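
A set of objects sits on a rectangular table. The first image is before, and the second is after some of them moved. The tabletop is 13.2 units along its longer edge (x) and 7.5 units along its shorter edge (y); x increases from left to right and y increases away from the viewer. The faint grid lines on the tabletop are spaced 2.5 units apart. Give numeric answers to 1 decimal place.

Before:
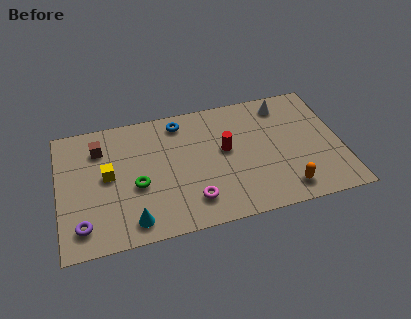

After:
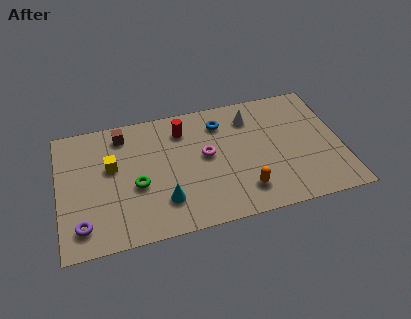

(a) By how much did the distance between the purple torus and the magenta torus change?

+1.4

The distance was about 5.1 in the first image and 6.5 in the second, so they moved 1.4 units further apart.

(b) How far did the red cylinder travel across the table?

2.5

From (7.8, 4.2) to (5.9, 5.9), the red cylinder covered √(1.9² + 1.7²) ≈ 2.5 units.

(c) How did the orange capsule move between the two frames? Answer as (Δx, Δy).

(-1.9, 0.4)

The orange capsule was at about (10.4, 1.2) and moved to about (8.5, 1.6).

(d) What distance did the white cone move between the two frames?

1.6

From (10.7, 6.3) to (9.1, 5.9), the white cone covered √(1.6² + 0.4²) ≈ 1.6 units.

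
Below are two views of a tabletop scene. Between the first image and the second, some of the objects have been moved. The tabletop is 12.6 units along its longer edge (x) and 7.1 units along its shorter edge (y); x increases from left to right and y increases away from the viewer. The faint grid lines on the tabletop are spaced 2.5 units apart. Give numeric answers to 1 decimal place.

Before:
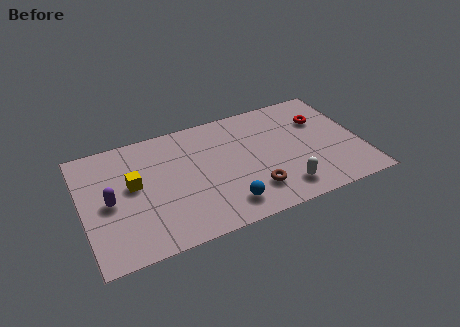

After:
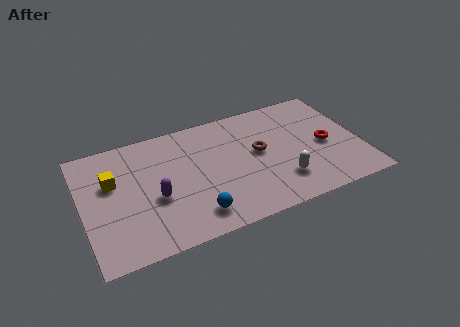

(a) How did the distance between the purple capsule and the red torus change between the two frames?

-2.1

They were about 9.9 units apart before and 7.8 after — 2.1 units closer together.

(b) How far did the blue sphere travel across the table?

1.4

The blue sphere was near (6.2, 1.3) before and (4.8, 1.3) after, so it travelled √(1.4² + 0.0²) ≈ 1.4 units.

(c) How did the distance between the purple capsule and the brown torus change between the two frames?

-1.6

Before: roughly 6.5 units apart; after: 4.9. That's 1.6 units closer together.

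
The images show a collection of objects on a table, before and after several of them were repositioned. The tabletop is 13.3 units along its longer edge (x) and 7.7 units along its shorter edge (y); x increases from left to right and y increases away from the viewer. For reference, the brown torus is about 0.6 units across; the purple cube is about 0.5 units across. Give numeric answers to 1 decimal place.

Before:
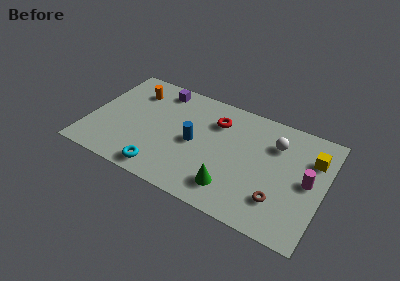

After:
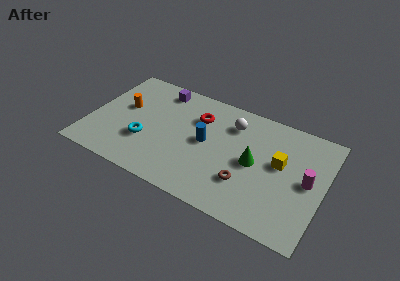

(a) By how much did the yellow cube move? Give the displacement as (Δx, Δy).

(-1.7, -1.1)

The yellow cube was at about (12.5, 5.5) and moved to about (10.8, 4.4).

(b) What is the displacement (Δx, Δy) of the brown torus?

(-1.9, 0.3)

The brown torus started near (11.0, 2.0) and ended near (9.1, 2.3).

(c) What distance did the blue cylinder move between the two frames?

0.7

The blue cylinder moved from about (6.0, 3.7) to (6.6, 4.0), a distance of √(0.6² + 0.3²) ≈ 0.7.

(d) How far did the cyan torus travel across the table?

2.0

The cyan torus moved from about (4.5, 1.0) to (3.3, 2.6), a distance of √(1.2² + 1.6²) ≈ 2.0.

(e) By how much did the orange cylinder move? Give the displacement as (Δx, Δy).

(-0.4, -1.4)

The orange cylinder started near (2.2, 5.9) and ended near (1.8, 4.5).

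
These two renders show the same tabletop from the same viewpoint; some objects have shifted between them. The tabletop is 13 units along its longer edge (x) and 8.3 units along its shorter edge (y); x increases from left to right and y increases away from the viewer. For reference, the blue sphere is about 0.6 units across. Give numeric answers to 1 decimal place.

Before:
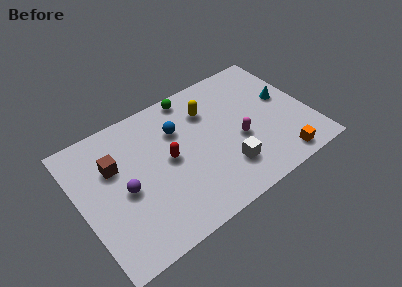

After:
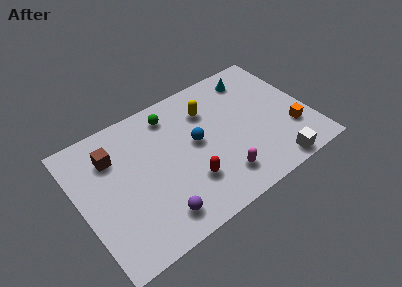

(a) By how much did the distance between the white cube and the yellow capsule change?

+2.0

They were about 4.0 units apart before and 6.0 after — 2.0 units further apart.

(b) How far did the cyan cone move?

2.6

The cyan cone was near (11.8, 4.7) before and (10.4, 6.9) after, so it travelled √(1.4² + 2.2²) ≈ 2.6 units.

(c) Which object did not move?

the yellow capsule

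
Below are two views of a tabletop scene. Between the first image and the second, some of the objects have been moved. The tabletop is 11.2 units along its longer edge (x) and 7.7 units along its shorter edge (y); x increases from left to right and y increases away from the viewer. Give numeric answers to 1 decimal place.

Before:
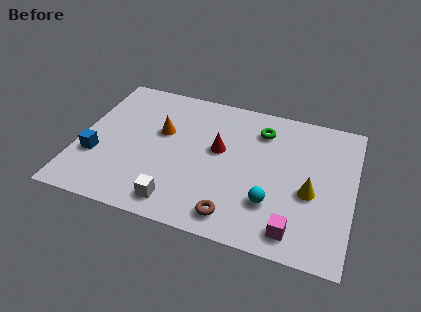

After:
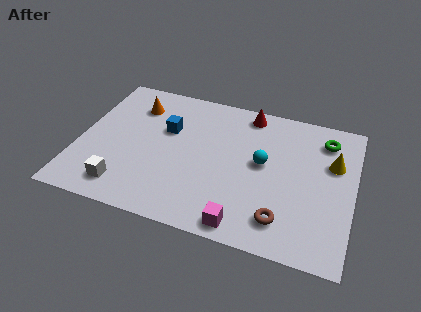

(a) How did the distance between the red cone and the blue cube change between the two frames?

-1.5

Before: roughly 5.2 units apart; after: 3.7. That's 1.5 units closer together.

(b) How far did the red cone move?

2.6

The red cone moved from about (5.7, 4.4) to (6.7, 6.8), a distance of √(1.0² + 2.4²) ≈ 2.6.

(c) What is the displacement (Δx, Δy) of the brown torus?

(1.9, 0.4)

The brown torus was at about (6.6, 1.1) and moved to about (8.5, 1.5).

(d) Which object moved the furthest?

the blue cube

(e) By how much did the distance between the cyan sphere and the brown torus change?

+1.1

The distance was about 1.8 in the first image and 2.9 in the second, so they moved 1.1 units further apart.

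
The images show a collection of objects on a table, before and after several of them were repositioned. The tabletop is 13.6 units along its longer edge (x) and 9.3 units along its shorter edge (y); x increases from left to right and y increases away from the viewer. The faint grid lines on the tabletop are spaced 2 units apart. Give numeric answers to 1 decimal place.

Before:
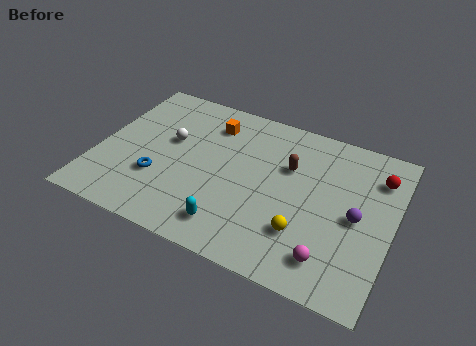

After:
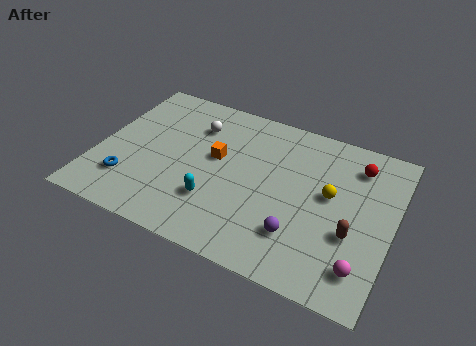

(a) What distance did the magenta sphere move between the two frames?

1.4

From (11.1, 1.7) to (12.5, 1.8), the magenta sphere covered √(1.4² + 0.1²) ≈ 1.4 units.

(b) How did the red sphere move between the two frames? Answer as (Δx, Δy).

(-1.0, 0.3)

From the two frames, the red sphere sits at roughly (12.7, 7.1) before and (11.7, 7.4) after.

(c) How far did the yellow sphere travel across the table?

2.8

From (9.8, 2.6) to (10.7, 5.2), the yellow sphere covered √(0.9² + 2.6²) ≈ 2.8 units.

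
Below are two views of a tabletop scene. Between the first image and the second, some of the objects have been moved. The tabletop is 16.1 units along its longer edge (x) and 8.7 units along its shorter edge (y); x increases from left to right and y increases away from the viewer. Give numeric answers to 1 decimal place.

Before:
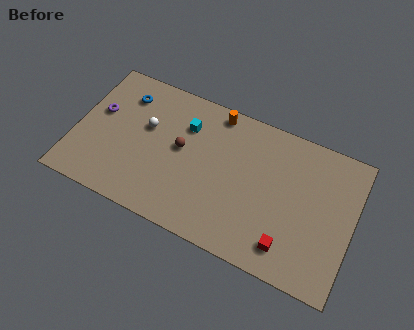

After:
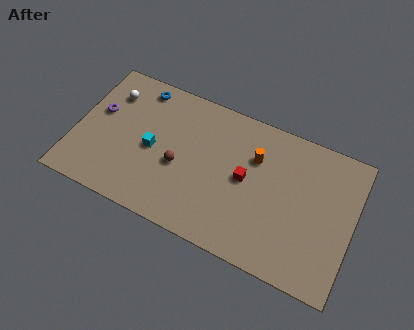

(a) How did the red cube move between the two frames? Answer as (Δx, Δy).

(-2.8, 2.9)

The red cube was at about (12.7, 1.6) and moved to about (9.9, 4.5).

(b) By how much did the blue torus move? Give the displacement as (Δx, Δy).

(0.8, 0.8)

The blue torus started near (2.5, 6.8) and ended near (3.3, 7.6).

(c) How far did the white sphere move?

2.6

The white sphere moved from about (4.0, 5.3) to (1.7, 6.6), a distance of √(2.3² + 1.3²) ≈ 2.6.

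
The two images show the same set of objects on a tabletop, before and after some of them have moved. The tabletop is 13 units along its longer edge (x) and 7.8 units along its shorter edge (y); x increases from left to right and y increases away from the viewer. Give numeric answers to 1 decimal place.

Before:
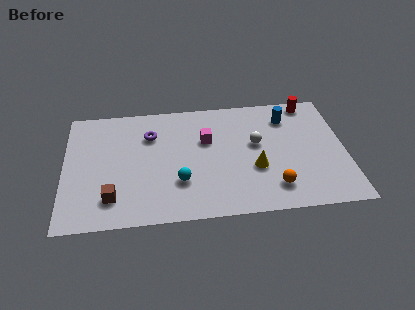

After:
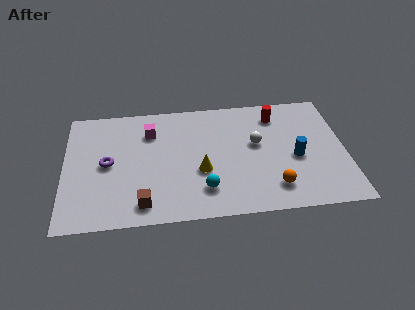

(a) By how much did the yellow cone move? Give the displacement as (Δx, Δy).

(-2.5, 0.1)

From the two frames, the yellow cone sits at roughly (8.8, 2.9) before and (6.3, 3.0) after.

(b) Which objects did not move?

the white sphere and the orange sphere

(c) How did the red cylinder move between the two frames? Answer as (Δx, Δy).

(-1.6, -0.7)

From the two frames, the red cylinder sits at roughly (11.5, 7.0) before and (9.9, 6.3) after.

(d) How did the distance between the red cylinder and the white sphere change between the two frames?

-1.5

The distance was about 3.6 in the first image and 2.1 in the second, so they moved 1.5 units closer together.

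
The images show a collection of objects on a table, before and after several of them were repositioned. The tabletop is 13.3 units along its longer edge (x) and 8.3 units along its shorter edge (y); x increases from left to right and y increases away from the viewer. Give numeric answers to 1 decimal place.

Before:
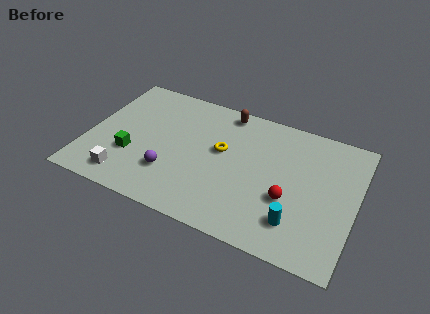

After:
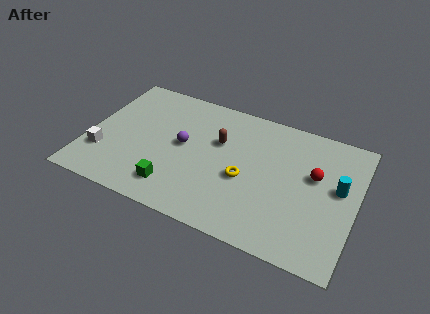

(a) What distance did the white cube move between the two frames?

1.7

The white cube was near (2.2, 1.3) before and (0.9, 2.4) after, so it travelled √(1.3² + 1.1²) ≈ 1.7 units.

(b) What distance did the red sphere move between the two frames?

2.2

The red sphere was near (10.1, 3.1) before and (11.2, 5.0) after, so it travelled √(1.1² + 1.9²) ≈ 2.2 units.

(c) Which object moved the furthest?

the cyan cylinder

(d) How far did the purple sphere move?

2.0

From (4.3, 2.4) to (4.7, 4.4), the purple sphere covered √(0.4² + 2.0²) ≈ 2.0 units.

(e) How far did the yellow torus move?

1.8

From (6.6, 4.8) to (7.9, 3.5), the yellow torus covered √(1.3² + 1.3²) ≈ 1.8 units.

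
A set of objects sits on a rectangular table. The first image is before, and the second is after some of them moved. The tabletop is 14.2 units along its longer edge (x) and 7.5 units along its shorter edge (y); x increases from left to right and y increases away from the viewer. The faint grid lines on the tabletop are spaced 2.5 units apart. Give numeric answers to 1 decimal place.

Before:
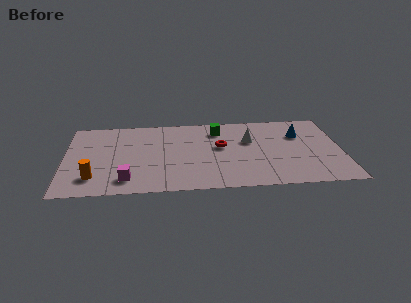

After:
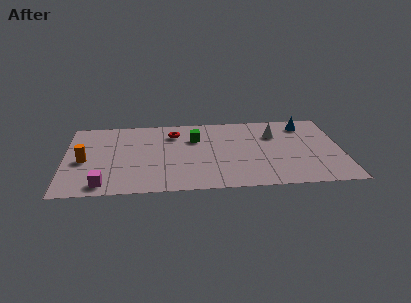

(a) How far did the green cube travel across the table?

1.4

The green cube moved from about (7.9, 6.0) to (6.7, 5.2), a distance of √(1.2² + 0.8²) ≈ 1.4.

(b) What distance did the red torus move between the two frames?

2.8

The red torus was near (8.0, 4.3) before and (5.6, 5.8) after, so it travelled √(2.4² + 1.5²) ≈ 2.8 units.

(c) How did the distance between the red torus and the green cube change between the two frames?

-0.4

The distance was about 1.7 in the first image and 1.3 in the second, so they moved 0.4 units closer together.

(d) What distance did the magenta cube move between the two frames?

1.3

The magenta cube was near (3.2, 1.4) before and (2.0, 1.0) after, so it travelled √(1.2² + 0.4²) ≈ 1.3 units.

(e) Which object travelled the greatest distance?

the red torus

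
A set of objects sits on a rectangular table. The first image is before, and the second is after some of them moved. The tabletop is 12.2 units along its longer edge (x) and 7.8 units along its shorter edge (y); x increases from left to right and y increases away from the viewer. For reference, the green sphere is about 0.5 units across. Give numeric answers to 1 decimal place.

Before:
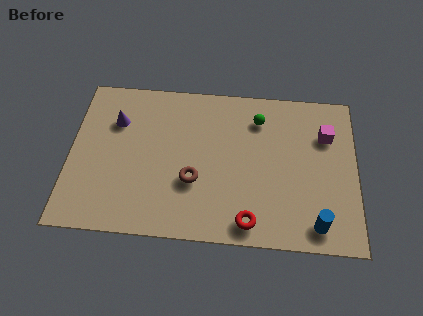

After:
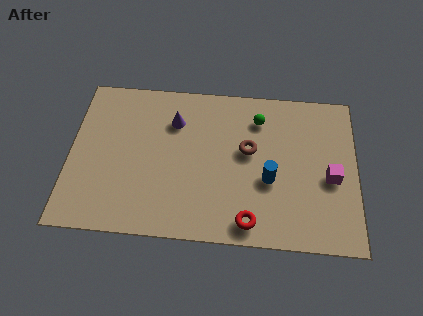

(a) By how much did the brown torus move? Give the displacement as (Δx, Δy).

(2.3, 1.7)

From the two frames, the brown torus sits at roughly (5.3, 2.8) before and (7.6, 4.5) after.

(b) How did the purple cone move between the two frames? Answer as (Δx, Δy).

(2.5, 0.2)

The purple cone was at about (1.9, 5.5) and moved to about (4.4, 5.7).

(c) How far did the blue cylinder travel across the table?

2.8

The blue cylinder was near (10.5, 1.1) before and (8.5, 3.1) after, so it travelled √(2.0² + 2.0²) ≈ 2.8 units.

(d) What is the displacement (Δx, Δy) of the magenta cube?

(0.2, -2.1)

From the two frames, the magenta cube sits at roughly (10.9, 5.5) before and (11.1, 3.4) after.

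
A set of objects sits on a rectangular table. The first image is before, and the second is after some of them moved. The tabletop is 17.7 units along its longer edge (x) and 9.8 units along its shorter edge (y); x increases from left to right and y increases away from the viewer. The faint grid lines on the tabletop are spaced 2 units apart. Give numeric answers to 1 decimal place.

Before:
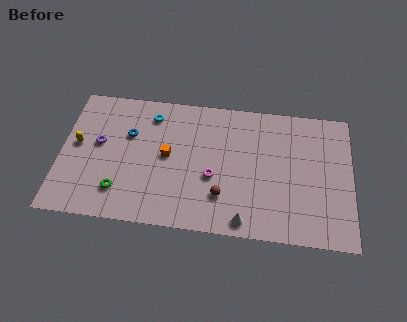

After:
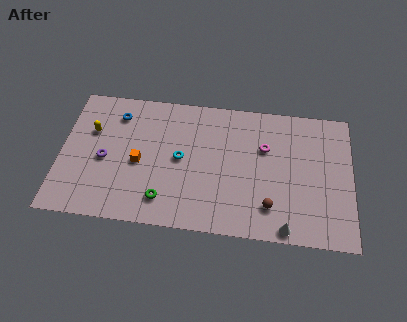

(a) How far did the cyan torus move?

3.6

From (5.4, 8.0) to (7.3, 5.0), the cyan torus covered √(1.9² + 3.0²) ≈ 3.6 units.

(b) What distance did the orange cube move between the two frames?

1.8

From (6.5, 5.1) to (4.8, 4.4), the orange cube covered √(1.7² + 0.7²) ≈ 1.8 units.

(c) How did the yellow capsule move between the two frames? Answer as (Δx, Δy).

(0.8, 1.1)

The yellow capsule was at about (1.0, 5.3) and moved to about (1.8, 6.4).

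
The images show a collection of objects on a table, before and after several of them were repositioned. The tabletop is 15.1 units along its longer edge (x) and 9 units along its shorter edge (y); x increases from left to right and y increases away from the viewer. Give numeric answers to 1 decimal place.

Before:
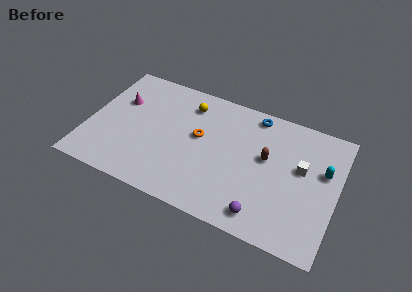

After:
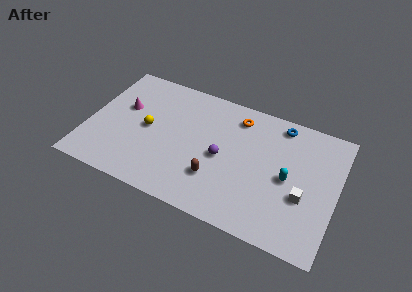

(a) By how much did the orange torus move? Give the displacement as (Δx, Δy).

(2.1, 2.3)

From the two frames, the orange torus sits at roughly (6.7, 5.1) before and (8.8, 7.4) after.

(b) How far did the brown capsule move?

3.8

The brown capsule moved from about (10.8, 5.2) to (8.0, 2.6), a distance of √(2.8² + 2.6²) ≈ 3.8.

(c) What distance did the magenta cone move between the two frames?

0.5

From (1.7, 5.9) to (2.0, 5.5), the magenta cone covered √(0.3² + 0.4²) ≈ 0.5 units.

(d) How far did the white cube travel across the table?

1.9

The white cube moved from about (12.9, 5.3) to (13.2, 3.4), a distance of √(0.3² + 1.9²) ≈ 1.9.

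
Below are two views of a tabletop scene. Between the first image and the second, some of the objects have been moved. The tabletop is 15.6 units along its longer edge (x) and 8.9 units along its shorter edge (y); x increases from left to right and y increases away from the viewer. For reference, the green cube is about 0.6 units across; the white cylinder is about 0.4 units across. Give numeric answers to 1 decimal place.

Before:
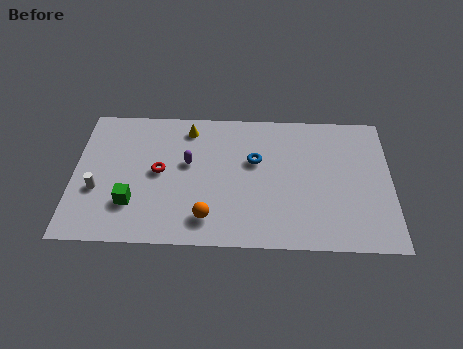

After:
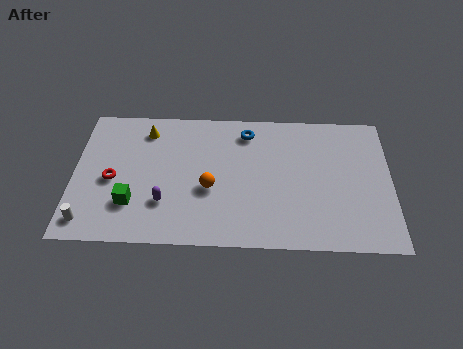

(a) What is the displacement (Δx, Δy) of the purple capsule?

(-1.1, -2.6)

The purple capsule started near (5.6, 5.2) and ended near (4.5, 2.6).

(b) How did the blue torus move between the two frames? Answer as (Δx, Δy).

(-0.4, 1.9)

The blue torus was at about (8.9, 5.5) and moved to about (8.5, 7.4).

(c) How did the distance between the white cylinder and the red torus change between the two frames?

-0.4

Before: roughly 3.3 units apart; after: 2.9. That's 0.4 units closer together.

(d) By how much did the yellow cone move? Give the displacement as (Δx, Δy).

(-2.1, -0.2)

The yellow cone was at about (5.6, 7.5) and moved to about (3.5, 7.3).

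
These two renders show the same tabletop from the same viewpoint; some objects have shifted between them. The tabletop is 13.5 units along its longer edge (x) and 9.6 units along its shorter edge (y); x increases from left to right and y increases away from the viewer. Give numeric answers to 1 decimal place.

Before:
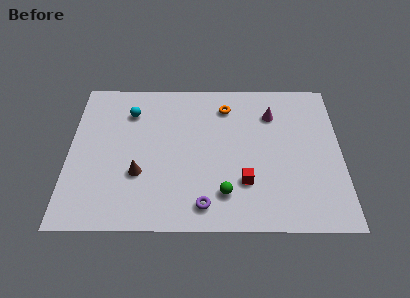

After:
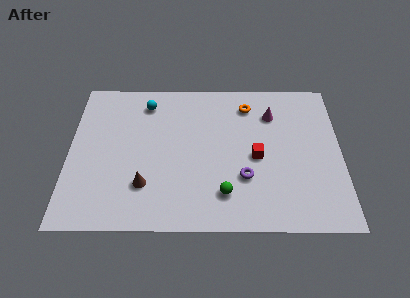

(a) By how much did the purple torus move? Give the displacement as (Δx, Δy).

(2.0, 1.7)

From the two frames, the purple torus sits at roughly (6.7, 1.4) before and (8.7, 3.1) after.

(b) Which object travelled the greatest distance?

the purple torus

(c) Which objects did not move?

the green sphere and the magenta cone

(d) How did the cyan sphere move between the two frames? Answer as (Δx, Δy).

(0.8, 0.6)

The cyan sphere started near (3.0, 7.3) and ended near (3.8, 7.9).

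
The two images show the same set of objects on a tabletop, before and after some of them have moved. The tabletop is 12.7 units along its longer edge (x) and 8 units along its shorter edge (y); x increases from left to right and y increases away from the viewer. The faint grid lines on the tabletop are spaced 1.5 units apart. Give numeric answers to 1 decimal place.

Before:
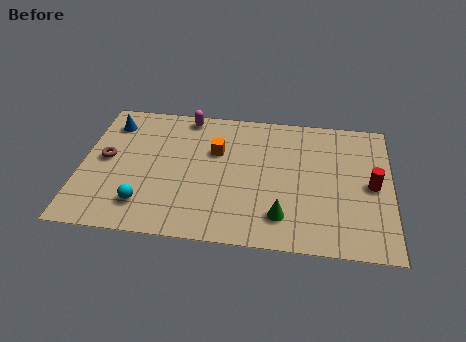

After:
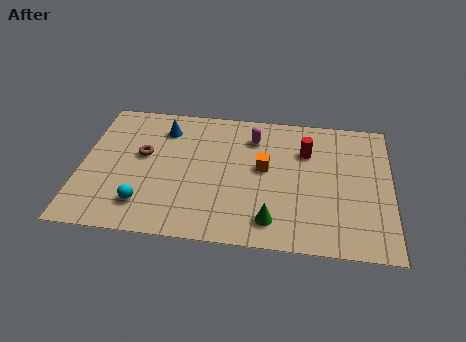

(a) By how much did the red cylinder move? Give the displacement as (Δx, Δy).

(-2.7, 1.7)

The red cylinder was at about (11.9, 3.9) and moved to about (9.2, 5.6).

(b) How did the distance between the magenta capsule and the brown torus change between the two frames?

+0.4

Before: roughly 4.4 units apart; after: 4.8. That's 0.4 units further apart.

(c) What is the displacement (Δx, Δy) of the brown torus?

(1.5, 0.4)

The brown torus started near (1.0, 4.2) and ended near (2.5, 4.6).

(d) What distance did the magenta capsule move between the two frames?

3.0

The magenta capsule was near (4.2, 7.2) before and (7.0, 6.2) after, so it travelled √(2.8² + 1.0²) ≈ 3.0 units.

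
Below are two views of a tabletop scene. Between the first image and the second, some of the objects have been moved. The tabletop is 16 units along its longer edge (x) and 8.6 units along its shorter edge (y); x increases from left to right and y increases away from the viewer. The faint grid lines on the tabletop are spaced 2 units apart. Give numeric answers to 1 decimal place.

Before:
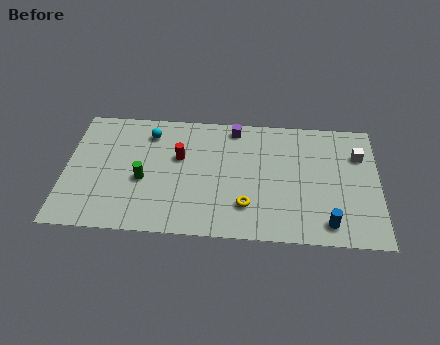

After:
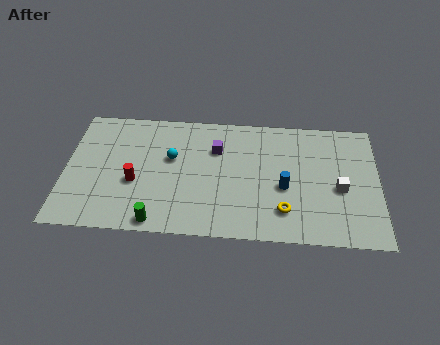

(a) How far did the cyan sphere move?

2.1

The cyan sphere was near (4.2, 6.9) before and (5.4, 5.2) after, so it travelled √(1.2² + 1.7²) ≈ 2.1 units.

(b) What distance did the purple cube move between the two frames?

1.8

The purple cube was near (8.6, 7.6) before and (7.7, 6.0) after, so it travelled √(0.9² + 1.6²) ≈ 1.8 units.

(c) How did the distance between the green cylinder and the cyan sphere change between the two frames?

+1.1

Before: roughly 3.3 units apart; after: 4.4. That's 1.1 units further apart.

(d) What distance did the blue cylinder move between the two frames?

3.2

The blue cylinder was near (13.4, 1.3) before and (11.2, 3.6) after, so it travelled √(2.2² + 2.3²) ≈ 3.2 units.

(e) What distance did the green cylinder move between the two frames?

2.9

The green cylinder was near (4.0, 3.6) before and (4.8, 0.8) after, so it travelled √(0.8² + 2.8²) ≈ 2.9 units.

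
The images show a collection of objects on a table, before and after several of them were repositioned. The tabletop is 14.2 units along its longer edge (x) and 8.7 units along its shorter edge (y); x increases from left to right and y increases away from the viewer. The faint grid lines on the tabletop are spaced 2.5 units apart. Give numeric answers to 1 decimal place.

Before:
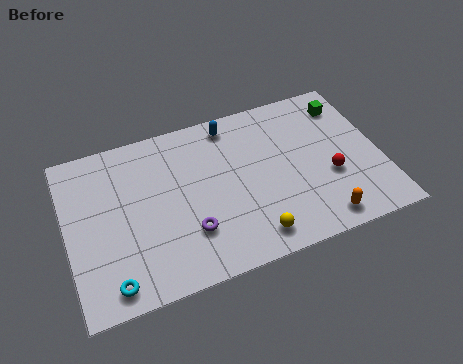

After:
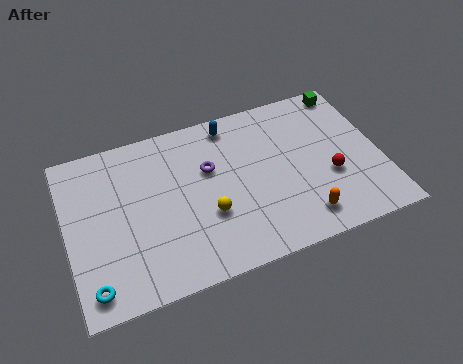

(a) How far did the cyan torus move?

0.8

The cyan torus was near (1.7, 1.1) before and (0.9, 1.2) after, so it travelled √(0.8² + 0.1²) ≈ 0.8 units.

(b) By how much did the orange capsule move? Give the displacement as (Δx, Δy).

(-0.8, 0.4)

From the two frames, the orange capsule sits at roughly (11.1, 1.1) before and (10.3, 1.5) after.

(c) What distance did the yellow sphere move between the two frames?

2.5

The yellow sphere was near (8.0, 1.3) before and (6.2, 3.1) after, so it travelled √(1.8² + 1.8²) ≈ 2.5 units.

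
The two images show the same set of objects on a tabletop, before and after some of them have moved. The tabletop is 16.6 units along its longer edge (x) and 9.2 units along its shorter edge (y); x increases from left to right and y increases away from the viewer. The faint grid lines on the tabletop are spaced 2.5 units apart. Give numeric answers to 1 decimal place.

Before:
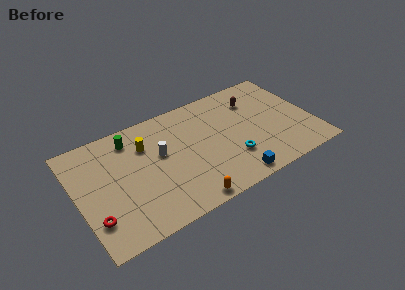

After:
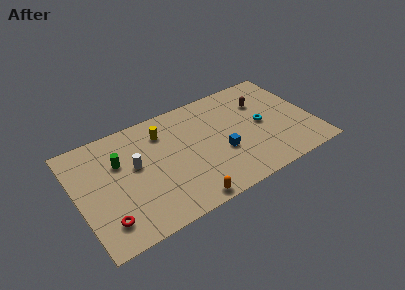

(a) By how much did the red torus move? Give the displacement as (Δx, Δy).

(0.7, -0.5)

The red torus started near (0.9, 2.4) and ended near (1.6, 1.9).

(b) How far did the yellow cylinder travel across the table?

1.4

The yellow cylinder moved from about (5.0, 6.6) to (6.3, 7.1), a distance of √(1.3² + 0.5²) ≈ 1.4.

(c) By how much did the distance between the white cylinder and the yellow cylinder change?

+1.3

Before: roughly 1.5 units apart; after: 2.8. That's 1.3 units further apart.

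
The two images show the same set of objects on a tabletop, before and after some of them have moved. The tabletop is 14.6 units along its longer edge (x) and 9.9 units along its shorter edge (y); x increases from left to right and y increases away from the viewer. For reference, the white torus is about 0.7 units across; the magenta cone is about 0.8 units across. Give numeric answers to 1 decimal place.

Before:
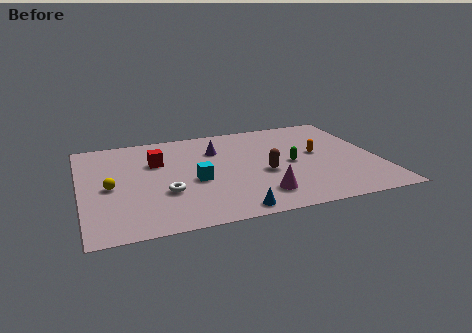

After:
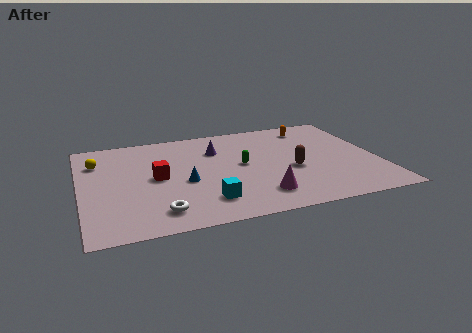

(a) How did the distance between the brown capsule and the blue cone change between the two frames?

+1.6

The distance was about 3.7 in the first image and 5.3 in the second, so they moved 1.6 units further apart.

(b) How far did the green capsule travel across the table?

2.5

The green capsule was near (10.3, 4.7) before and (7.9, 5.2) after, so it travelled √(2.4² + 0.5²) ≈ 2.5 units.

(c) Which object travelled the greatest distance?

the blue cone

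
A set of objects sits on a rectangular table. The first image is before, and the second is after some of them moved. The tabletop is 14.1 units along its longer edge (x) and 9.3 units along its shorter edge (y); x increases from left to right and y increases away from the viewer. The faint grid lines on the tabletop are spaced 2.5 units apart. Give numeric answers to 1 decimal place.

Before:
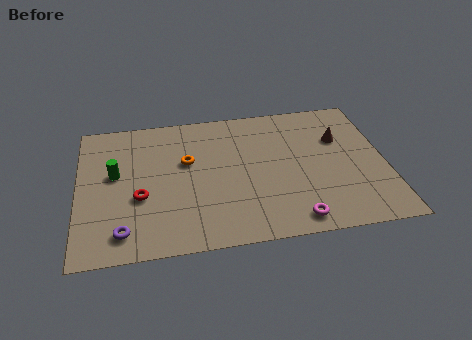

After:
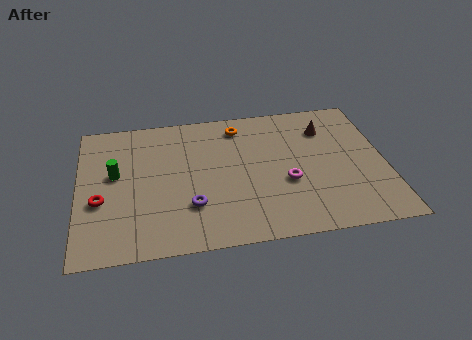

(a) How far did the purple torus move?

3.3

From (2.0, 1.5) to (5.1, 2.7), the purple torus covered √(3.1² + 1.2²) ≈ 3.3 units.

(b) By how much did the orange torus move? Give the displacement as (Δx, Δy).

(2.5, 2.1)

The orange torus was at about (5.0, 5.7) and moved to about (7.5, 7.8).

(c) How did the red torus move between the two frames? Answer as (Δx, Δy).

(-1.8, 0.0)

From the two frames, the red torus sits at roughly (2.8, 3.6) before and (1.0, 3.6) after.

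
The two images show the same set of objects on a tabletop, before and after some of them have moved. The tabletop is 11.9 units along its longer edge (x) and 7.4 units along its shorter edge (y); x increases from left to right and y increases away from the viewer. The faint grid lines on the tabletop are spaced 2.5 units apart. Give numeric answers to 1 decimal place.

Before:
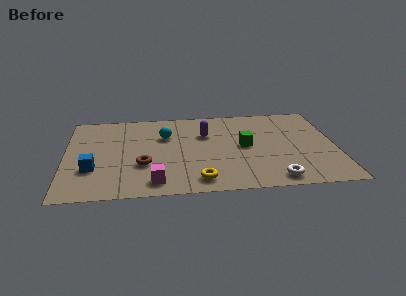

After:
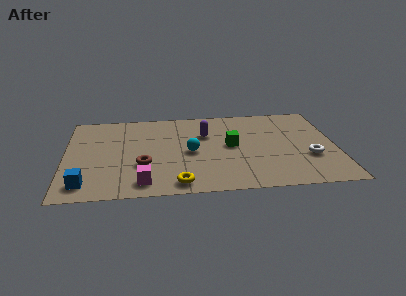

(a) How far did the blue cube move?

1.2

The blue cube moved from about (1.2, 2.4) to (0.9, 1.2), a distance of √(0.3² + 1.2²) ≈ 1.2.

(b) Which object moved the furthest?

the white torus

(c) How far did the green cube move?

0.6

The green cube moved from about (7.9, 3.8) to (7.3, 3.9), a distance of √(0.6² + 0.1²) ≈ 0.6.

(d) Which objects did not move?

the purple capsule and the brown torus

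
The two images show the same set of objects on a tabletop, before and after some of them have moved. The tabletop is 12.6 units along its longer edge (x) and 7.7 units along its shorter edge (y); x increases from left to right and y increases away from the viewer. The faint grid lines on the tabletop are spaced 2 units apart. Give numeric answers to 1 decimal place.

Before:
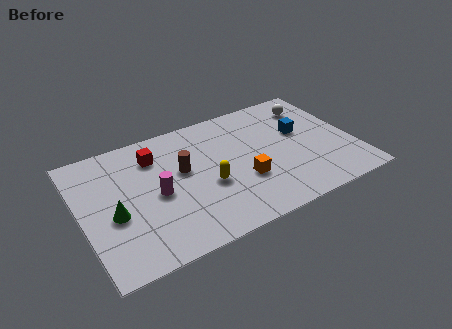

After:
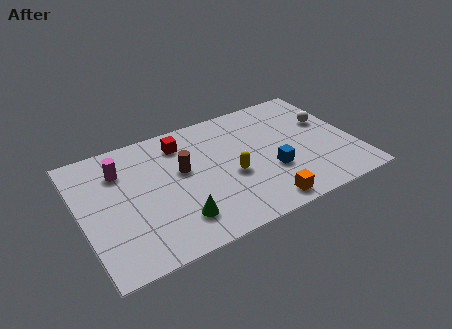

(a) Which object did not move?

the brown cylinder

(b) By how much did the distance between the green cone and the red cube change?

+1.1

The distance was about 3.5 in the first image and 4.6 in the second, so they moved 1.1 units further apart.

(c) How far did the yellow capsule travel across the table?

1.1

The yellow capsule was near (5.7, 3.1) before and (6.8, 3.2) after, so it travelled √(1.1² + 0.1²) ≈ 1.1 units.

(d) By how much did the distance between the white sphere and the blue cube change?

+2.0

Before: roughly 1.7 units apart; after: 3.7. That's 2.0 units further apart.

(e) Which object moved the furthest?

the green cone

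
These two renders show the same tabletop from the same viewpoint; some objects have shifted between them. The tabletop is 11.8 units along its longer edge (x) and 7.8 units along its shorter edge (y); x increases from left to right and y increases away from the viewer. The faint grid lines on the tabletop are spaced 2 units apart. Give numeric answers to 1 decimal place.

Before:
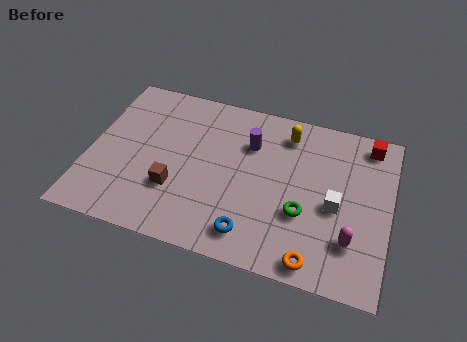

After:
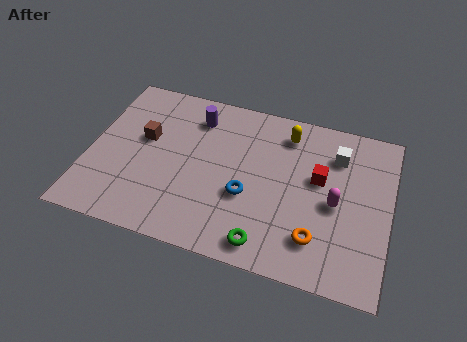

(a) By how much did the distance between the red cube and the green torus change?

-0.6

The distance was about 4.6 in the first image and 4.0 in the second, so they moved 0.6 units closer together.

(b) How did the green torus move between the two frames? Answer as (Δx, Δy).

(-1.3, -1.8)

The green torus started near (8.5, 2.8) and ended near (7.2, 1.0).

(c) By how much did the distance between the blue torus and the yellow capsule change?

-1.6

They were about 5.2 units apart before and 3.6 after — 1.6 units closer together.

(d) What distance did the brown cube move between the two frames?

2.5

From (3.5, 2.5) to (2.1, 4.6), the brown cube covered √(1.4² + 2.1²) ≈ 2.5 units.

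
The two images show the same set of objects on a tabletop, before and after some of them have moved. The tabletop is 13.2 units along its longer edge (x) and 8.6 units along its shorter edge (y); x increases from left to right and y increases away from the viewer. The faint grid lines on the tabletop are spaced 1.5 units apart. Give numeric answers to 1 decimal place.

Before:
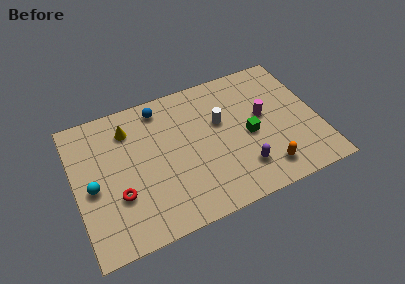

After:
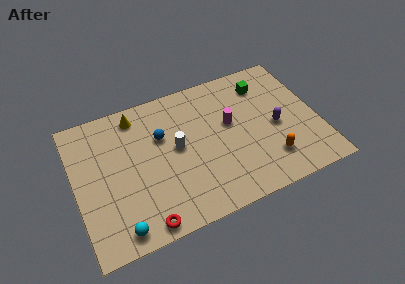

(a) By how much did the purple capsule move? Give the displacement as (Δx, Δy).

(2.1, 1.9)

From the two frames, the purple capsule sits at roughly (8.8, 2.0) before and (10.9, 3.9) after.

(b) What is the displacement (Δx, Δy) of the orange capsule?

(0.3, 0.5)

The orange capsule was at about (10.0, 1.5) and moved to about (10.3, 2.0).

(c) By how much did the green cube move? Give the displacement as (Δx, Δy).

(1.2, 2.9)

From the two frames, the green cube sits at roughly (9.4, 3.9) before and (10.6, 6.8) after.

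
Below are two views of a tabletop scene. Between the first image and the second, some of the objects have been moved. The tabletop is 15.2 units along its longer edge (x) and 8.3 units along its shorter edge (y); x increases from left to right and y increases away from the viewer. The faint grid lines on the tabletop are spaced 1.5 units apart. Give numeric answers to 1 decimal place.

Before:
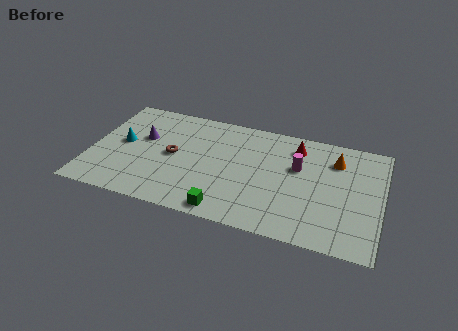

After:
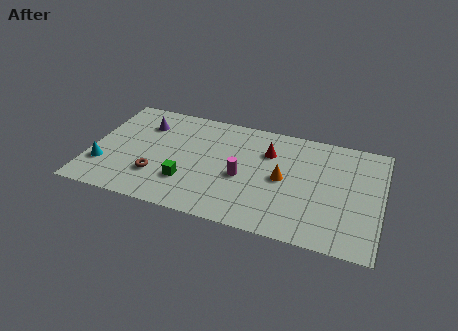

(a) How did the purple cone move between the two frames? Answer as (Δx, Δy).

(0.0, 1.1)

The purple cone started near (2.6, 5.1) and ended near (2.6, 6.2).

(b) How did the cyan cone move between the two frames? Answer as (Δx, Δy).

(-0.8, -2.0)

The cyan cone was at about (1.6, 4.4) and moved to about (0.8, 2.4).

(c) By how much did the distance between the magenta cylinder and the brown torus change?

-2.0

They were about 6.6 units apart before and 4.6 after — 2.0 units closer together.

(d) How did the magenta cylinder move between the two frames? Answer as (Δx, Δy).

(-2.8, -1.6)

The magenta cylinder was at about (10.8, 5.2) and moved to about (8.0, 3.6).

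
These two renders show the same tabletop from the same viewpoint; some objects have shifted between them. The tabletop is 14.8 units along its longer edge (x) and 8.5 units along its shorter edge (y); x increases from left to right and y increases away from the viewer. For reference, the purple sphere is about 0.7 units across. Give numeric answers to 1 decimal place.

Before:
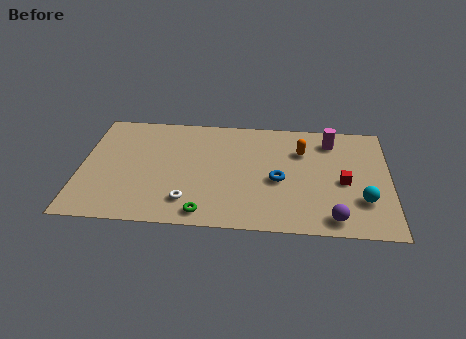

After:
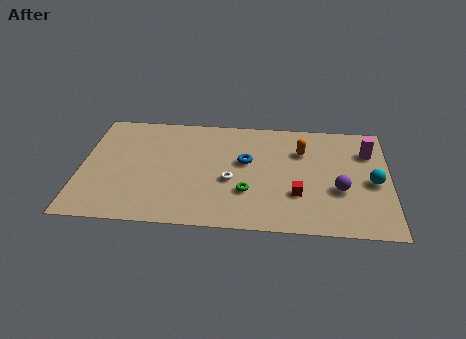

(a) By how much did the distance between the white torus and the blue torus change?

-3.0

The distance was about 4.7 in the first image and 1.7 in the second, so they moved 3.0 units closer together.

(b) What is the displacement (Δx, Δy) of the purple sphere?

(0.3, 2.1)

From the two frames, the purple sphere sits at roughly (12.1, 1.1) before and (12.4, 3.2) after.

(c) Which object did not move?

the orange capsule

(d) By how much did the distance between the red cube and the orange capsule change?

+0.3

The distance was about 3.0 in the first image and 3.3 in the second, so they moved 0.3 units further apart.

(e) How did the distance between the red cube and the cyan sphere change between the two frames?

+2.2

They were about 1.6 units apart before and 3.8 after — 2.2 units further apart.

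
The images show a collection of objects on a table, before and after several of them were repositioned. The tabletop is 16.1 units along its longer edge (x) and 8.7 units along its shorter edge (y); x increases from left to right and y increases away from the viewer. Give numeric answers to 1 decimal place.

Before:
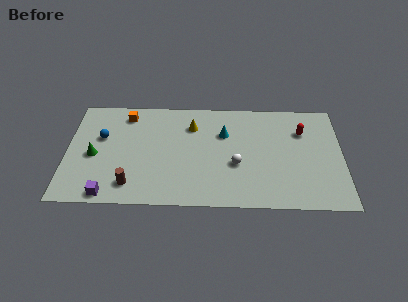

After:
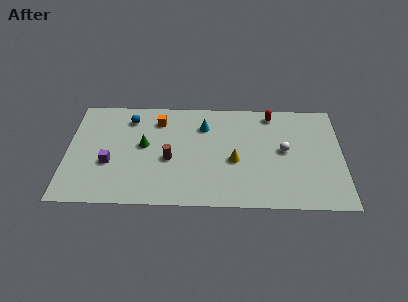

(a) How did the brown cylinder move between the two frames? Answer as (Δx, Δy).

(2.2, 2.1)

From the two frames, the brown cylinder sits at roughly (3.8, 1.6) before and (6.0, 3.7) after.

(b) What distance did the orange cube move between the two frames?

1.9

The orange cube was near (3.4, 7.3) before and (5.3, 6.9) after, so it travelled √(1.9² + 0.4²) ≈ 1.9 units.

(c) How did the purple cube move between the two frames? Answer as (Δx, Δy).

(0.0, 2.5)

The purple cube started near (2.5, 0.8) and ended near (2.5, 3.3).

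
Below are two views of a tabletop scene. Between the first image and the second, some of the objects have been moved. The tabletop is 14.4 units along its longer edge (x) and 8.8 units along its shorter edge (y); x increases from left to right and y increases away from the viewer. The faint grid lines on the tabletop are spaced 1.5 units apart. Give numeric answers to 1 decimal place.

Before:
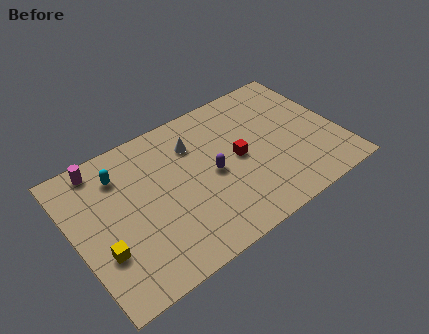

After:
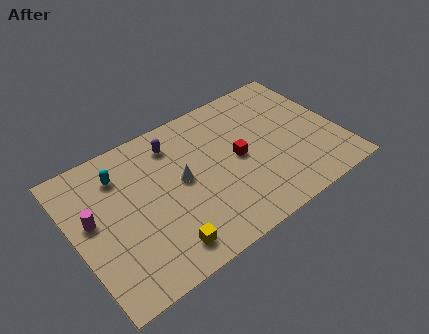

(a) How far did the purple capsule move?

3.3

The purple capsule moved from about (7.4, 4.2) to (5.8, 7.1), a distance of √(1.6² + 2.9²) ≈ 3.3.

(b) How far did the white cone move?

2.1

The white cone was near (6.8, 6.5) before and (5.8, 4.7) after, so it travelled √(1.0² + 1.8²) ≈ 2.1 units.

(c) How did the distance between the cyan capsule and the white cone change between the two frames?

-0.3

The distance was about 4.0 in the first image and 3.7 in the second, so they moved 0.3 units closer together.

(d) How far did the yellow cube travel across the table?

3.4

The yellow cube was near (1.2, 2.9) before and (4.2, 1.4) after, so it travelled √(3.0² + 1.5²) ≈ 3.4 units.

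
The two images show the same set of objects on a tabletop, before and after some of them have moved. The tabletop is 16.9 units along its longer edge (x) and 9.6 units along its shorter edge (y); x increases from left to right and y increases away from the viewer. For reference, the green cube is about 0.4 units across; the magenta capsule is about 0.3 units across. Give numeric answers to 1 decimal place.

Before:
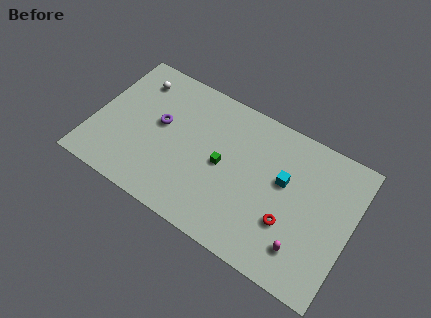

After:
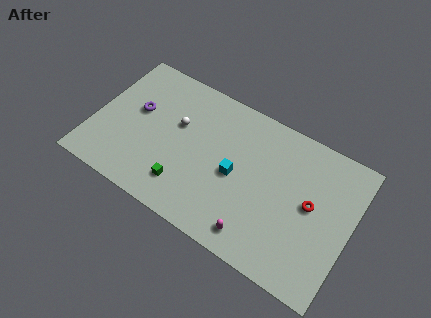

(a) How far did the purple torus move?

1.6

The purple torus was near (4.2, 5.4) before and (2.6, 5.6) after, so it travelled √(1.6² + 0.2²) ≈ 1.6 units.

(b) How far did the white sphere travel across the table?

3.6

The white sphere moved from about (2.2, 7.7) to (5.3, 5.9), a distance of √(3.1² + 1.8²) ≈ 3.6.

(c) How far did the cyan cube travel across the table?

3.2

The cyan cube moved from about (12.4, 5.7) to (9.4, 4.5), a distance of √(3.0² + 1.2²) ≈ 3.2.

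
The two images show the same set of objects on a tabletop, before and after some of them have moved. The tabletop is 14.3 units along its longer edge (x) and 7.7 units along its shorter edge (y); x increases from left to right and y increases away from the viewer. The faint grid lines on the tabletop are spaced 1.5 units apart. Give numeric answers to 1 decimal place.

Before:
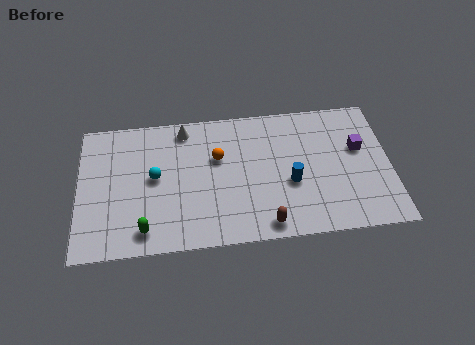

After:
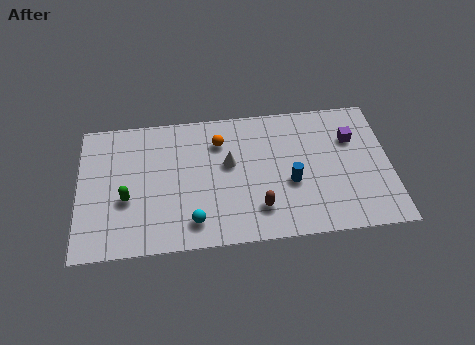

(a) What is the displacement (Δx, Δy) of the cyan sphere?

(1.7, -2.7)

The cyan sphere was at about (3.5, 4.1) and moved to about (5.2, 1.4).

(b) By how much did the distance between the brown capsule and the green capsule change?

+0.6

The distance was about 5.5 in the first image and 6.1 in the second, so they moved 0.6 units further apart.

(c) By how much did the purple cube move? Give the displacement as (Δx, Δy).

(-0.3, 0.6)

The purple cube started near (12.9, 4.7) and ended near (12.6, 5.3).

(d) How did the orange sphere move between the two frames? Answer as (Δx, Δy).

(0.1, 0.9)

The orange sphere started near (6.4, 4.9) and ended near (6.5, 5.8).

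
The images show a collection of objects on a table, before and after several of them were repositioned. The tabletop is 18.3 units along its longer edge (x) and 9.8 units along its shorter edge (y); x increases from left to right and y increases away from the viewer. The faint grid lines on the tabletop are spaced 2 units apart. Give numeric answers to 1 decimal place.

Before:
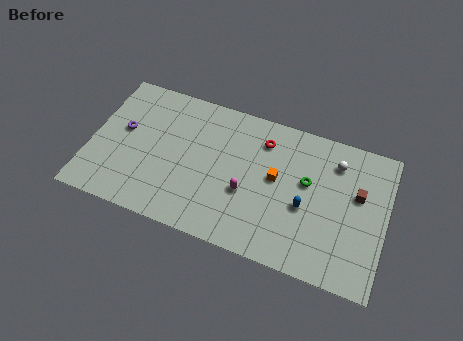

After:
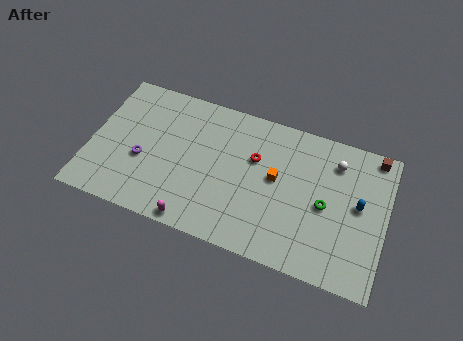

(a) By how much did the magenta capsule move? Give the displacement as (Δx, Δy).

(-2.9, -3.0)

The magenta capsule started near (9.8, 3.8) and ended near (6.9, 0.8).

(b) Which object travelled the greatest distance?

the magenta capsule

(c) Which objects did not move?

the orange cube and the white sphere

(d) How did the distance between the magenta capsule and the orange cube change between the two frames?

+4.2

They were about 2.3 units apart before and 6.5 after — 4.2 units further apart.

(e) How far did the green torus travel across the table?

1.7

From (13.4, 5.8) to (14.6, 4.6), the green torus covered √(1.2² + 1.2²) ≈ 1.7 units.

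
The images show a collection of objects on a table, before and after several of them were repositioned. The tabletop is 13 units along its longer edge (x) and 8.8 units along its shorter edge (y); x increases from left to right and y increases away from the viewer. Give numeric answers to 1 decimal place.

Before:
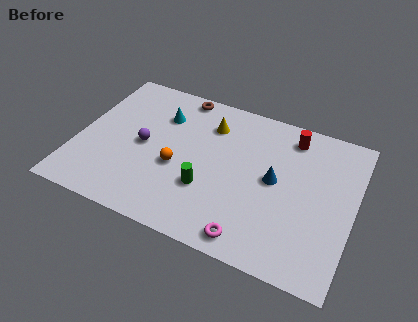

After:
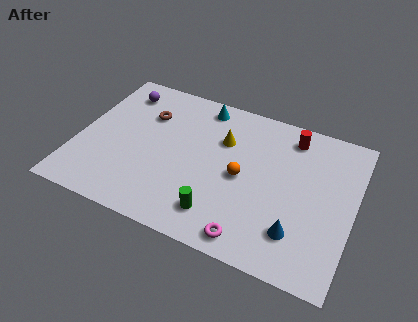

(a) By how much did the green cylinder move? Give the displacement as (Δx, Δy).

(0.7, -1.2)

From the two frames, the green cylinder sits at roughly (6.3, 2.9) before and (7.0, 1.7) after.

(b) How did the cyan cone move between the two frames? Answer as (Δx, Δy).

(1.8, 1.3)

From the two frames, the cyan cone sits at roughly (3.7, 6.4) before and (5.5, 7.7) after.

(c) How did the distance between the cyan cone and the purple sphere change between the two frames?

+1.7

They were about 2.2 units apart before and 3.9 after — 1.7 units further apart.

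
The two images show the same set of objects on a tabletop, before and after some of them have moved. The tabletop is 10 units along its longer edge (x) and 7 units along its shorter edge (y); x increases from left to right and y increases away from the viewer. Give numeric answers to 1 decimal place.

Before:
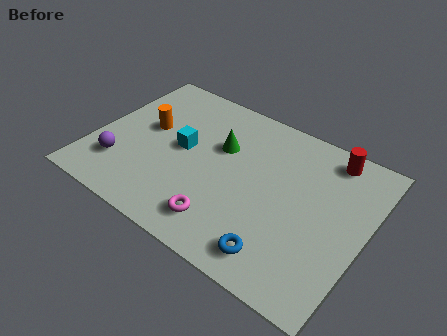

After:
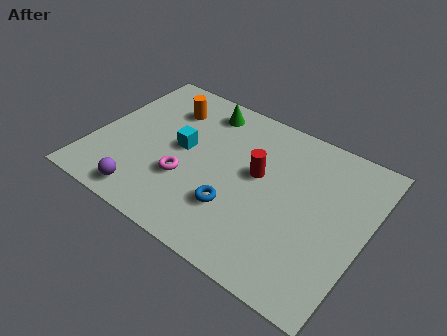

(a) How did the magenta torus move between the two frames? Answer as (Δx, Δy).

(-1.6, 1.1)

The magenta torus started near (5.2, 1.3) and ended near (3.6, 2.4).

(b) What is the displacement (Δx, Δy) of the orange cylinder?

(0.5, 1.3)

From the two frames, the orange cylinder sits at roughly (1.8, 4.0) before and (2.3, 5.3) after.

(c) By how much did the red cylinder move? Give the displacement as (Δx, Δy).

(-2.3, -2.1)

From the two frames, the red cylinder sits at roughly (8.3, 6.1) before and (6.0, 4.0) after.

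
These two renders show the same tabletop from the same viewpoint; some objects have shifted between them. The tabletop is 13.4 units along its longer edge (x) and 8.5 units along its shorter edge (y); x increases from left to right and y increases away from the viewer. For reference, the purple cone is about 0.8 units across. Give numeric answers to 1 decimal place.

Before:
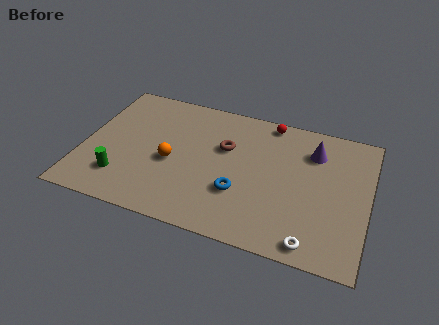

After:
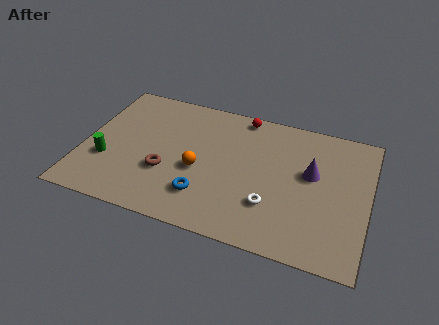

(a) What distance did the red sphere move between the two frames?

1.3

The red sphere moved from about (8.5, 7.7) to (7.2, 7.7), a distance of √(1.3² + 0.0²) ≈ 1.3.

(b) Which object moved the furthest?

the brown torus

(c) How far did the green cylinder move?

1.2

From (2.0, 2.0) to (1.2, 2.9), the green cylinder covered √(0.8² + 0.9²) ≈ 1.2 units.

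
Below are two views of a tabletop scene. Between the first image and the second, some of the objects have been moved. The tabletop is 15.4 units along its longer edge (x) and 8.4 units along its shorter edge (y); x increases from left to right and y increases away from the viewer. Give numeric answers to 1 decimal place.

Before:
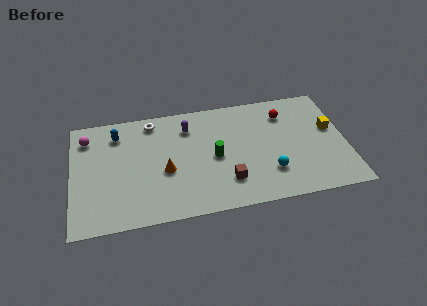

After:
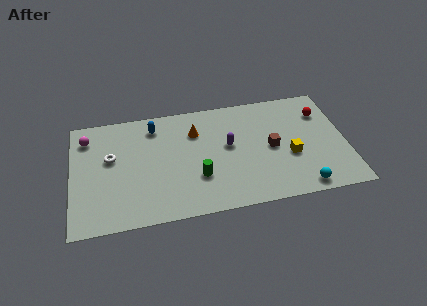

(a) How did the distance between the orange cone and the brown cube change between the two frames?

+1.0

The distance was about 3.7 in the first image and 4.7 in the second, so they moved 1.0 units further apart.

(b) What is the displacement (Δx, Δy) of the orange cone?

(1.8, 2.6)

From the two frames, the orange cone sits at roughly (5.2, 3.5) before and (7.0, 6.1) after.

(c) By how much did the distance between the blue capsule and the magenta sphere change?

+2.1

The distance was about 1.7 in the first image and 3.8 in the second, so they moved 2.1 units further apart.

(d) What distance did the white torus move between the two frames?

3.3

The white torus was near (4.6, 7.3) before and (2.2, 5.0) after, so it travelled √(2.4² + 2.3²) ≈ 3.3 units.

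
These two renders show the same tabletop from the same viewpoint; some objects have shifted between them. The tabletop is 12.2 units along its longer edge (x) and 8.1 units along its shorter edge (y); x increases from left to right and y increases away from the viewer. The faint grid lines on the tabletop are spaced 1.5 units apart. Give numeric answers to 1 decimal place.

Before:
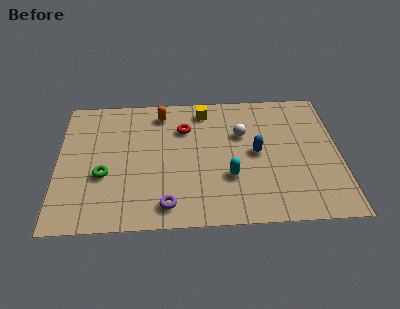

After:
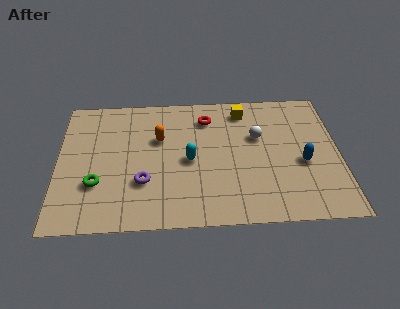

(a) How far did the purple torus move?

1.7

The purple torus was near (4.7, 1.2) before and (3.7, 2.6) after, so it travelled √(1.0² + 1.4²) ≈ 1.7 units.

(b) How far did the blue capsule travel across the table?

2.1

The blue capsule moved from about (8.6, 4.1) to (10.6, 3.4), a distance of √(2.0² + 0.7²) ≈ 2.1.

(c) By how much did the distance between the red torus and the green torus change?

+1.7

The distance was about 4.4 in the first image and 6.1 in the second, so they moved 1.7 units further apart.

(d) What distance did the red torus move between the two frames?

1.2

The red torus was near (5.5, 5.8) before and (6.5, 6.4) after, so it travelled √(1.0² + 0.6²) ≈ 1.2 units.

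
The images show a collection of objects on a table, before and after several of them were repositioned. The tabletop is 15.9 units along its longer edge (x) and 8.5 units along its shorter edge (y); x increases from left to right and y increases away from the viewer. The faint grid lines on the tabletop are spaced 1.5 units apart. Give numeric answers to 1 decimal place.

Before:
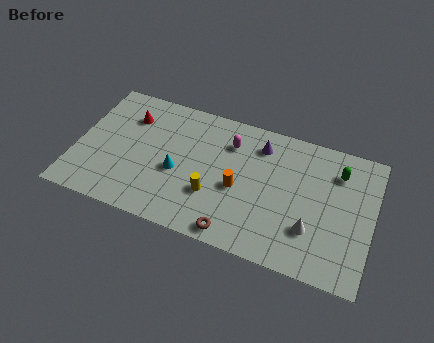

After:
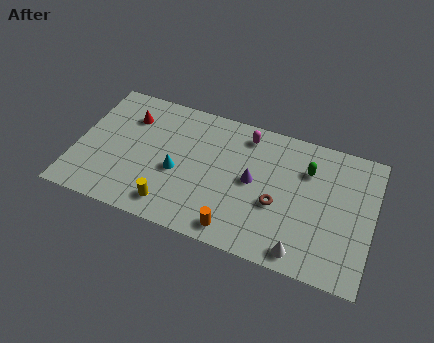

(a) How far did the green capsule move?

1.6

From (13.9, 6.5) to (12.3, 6.1), the green capsule covered √(1.6² + 0.4²) ≈ 1.6 units.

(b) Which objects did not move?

the cyan cone and the red cone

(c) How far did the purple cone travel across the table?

2.4

From (9.7, 6.8) to (9.5, 4.4), the purple cone covered √(0.2² + 2.4²) ≈ 2.4 units.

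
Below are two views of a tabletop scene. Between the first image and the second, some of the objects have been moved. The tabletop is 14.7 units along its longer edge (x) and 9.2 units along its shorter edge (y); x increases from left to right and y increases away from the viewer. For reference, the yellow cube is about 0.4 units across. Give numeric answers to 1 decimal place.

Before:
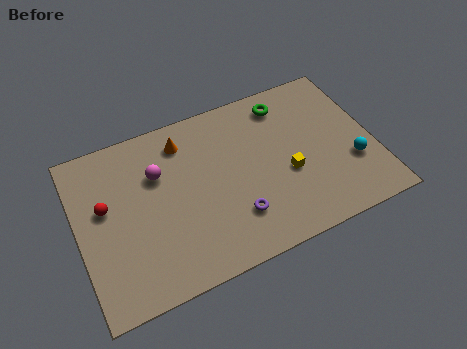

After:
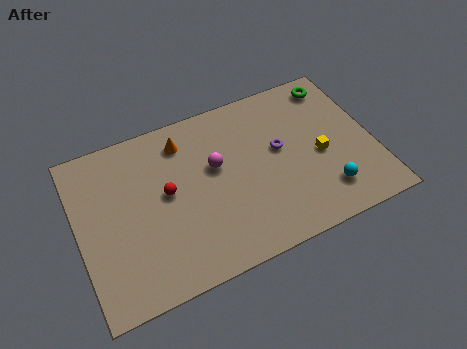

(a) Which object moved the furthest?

the purple torus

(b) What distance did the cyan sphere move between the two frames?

1.9

The cyan sphere was near (13.5, 3.1) before and (12.0, 2.0) after, so it travelled √(1.5² + 1.1²) ≈ 1.9 units.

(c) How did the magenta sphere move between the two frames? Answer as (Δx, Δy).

(2.8, -0.7)

The magenta sphere was at about (4.1, 6.2) and moved to about (6.9, 5.5).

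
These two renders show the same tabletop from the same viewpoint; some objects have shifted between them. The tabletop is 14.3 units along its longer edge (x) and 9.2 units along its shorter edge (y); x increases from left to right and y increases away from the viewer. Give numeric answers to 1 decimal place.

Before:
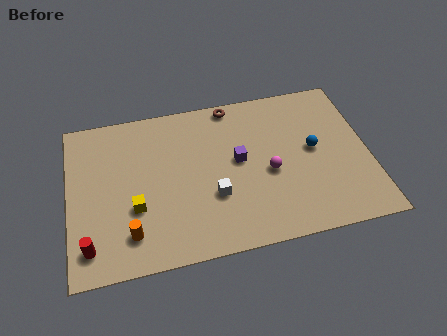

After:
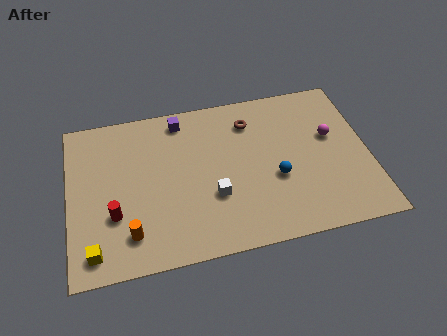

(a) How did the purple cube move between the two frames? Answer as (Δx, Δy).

(-2.6, 3.0)

The purple cube was at about (8.1, 5.0) and moved to about (5.5, 8.0).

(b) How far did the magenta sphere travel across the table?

3.4

The magenta sphere was near (9.5, 4.0) before and (12.6, 5.5) after, so it travelled √(3.1² + 1.5²) ≈ 3.4 units.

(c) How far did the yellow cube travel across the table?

2.8

From (3.1, 3.3) to (1.1, 1.3), the yellow cube covered √(2.0² + 2.0²) ≈ 2.8 units.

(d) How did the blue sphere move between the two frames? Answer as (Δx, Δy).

(-1.9, -1.3)

The blue sphere started near (11.7, 4.9) and ended near (9.8, 3.6).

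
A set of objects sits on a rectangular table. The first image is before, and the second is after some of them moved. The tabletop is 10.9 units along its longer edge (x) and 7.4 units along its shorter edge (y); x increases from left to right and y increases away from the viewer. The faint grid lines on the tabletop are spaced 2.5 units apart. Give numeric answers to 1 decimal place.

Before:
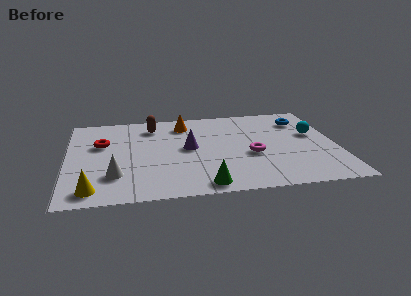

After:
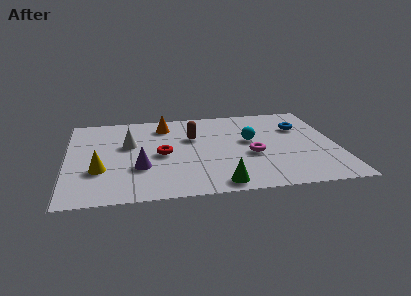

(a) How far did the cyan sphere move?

2.6

The cyan sphere moved from about (10.0, 4.4) to (7.4, 4.2), a distance of √(2.6² + 0.2²) ≈ 2.6.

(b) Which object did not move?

the magenta torus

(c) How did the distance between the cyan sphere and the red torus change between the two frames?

-4.9

They were about 8.6 units apart before and 3.7 after — 4.9 units closer together.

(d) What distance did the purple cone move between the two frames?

2.4

The purple cone was near (4.9, 3.9) before and (2.9, 2.5) after, so it travelled √(2.0² + 1.4²) ≈ 2.4 units.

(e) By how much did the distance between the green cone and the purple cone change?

+0.4

The distance was about 3.1 in the first image and 3.5 in the second, so they moved 0.4 units further apart.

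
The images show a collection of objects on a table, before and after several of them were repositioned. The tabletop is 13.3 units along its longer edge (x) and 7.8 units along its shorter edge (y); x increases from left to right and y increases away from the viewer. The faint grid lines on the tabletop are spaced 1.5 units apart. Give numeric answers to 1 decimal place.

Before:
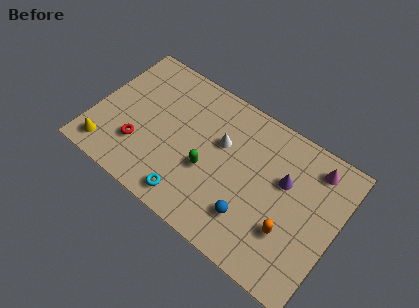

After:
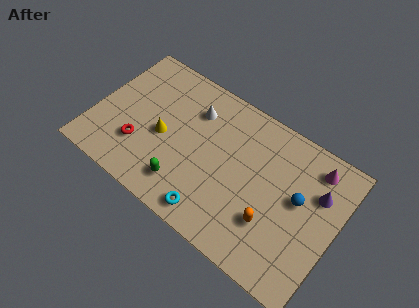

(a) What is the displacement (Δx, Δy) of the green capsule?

(-1.0, -1.5)

From the two frames, the green capsule sits at roughly (6.4, 3.1) before and (5.4, 1.6) after.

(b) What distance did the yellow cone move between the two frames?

3.5

From (1.1, 1.2) to (3.8, 3.5), the yellow cone covered √(2.7² + 2.3²) ≈ 3.5 units.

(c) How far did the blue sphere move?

3.3

From (9.0, 2.0) to (11.2, 4.4), the blue sphere covered √(2.2² + 2.4²) ≈ 3.3 units.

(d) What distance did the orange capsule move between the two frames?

0.9

The orange capsule was near (11.0, 2.5) before and (10.1, 2.4) after, so it travelled √(0.9² + 0.1²) ≈ 0.9 units.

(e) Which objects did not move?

the magenta cone and the red torus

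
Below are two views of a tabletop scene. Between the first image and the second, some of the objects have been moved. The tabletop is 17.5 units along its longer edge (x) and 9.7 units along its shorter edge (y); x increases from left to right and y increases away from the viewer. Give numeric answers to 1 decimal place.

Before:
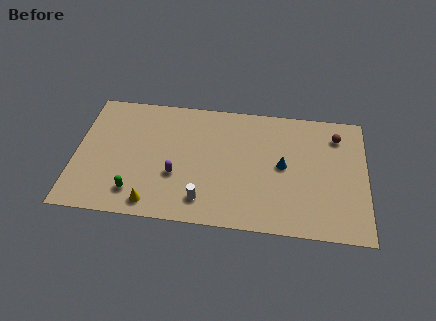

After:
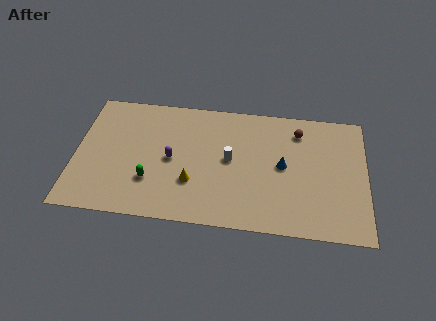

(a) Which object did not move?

the blue cone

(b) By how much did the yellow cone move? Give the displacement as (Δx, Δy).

(2.3, 1.9)

The yellow cone started near (4.8, 1.2) and ended near (7.1, 3.1).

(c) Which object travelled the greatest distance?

the white cylinder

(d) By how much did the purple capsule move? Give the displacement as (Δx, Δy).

(-0.3, 1.2)

The purple capsule was at about (6.1, 3.5) and moved to about (5.8, 4.7).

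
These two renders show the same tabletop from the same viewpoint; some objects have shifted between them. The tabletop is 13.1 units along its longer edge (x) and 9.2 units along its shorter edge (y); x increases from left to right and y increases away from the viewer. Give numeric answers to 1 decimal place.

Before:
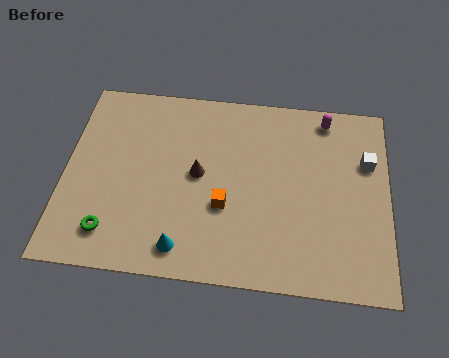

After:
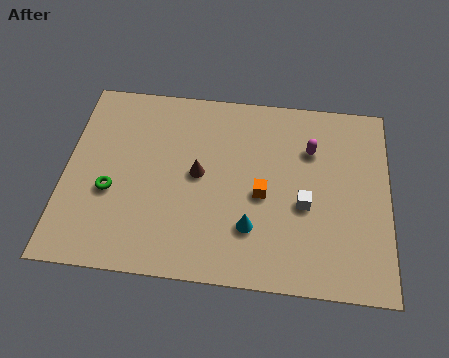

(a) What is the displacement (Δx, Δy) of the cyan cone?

(2.7, 1.2)

The cyan cone was at about (4.9, 1.3) and moved to about (7.6, 2.5).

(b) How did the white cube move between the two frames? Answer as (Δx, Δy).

(-2.5, -2.3)

The white cube was at about (12.2, 6.1) and moved to about (9.7, 3.8).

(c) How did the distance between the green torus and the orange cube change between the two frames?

+1.3

The distance was about 4.8 in the first image and 6.1 in the second, so they moved 1.3 units further apart.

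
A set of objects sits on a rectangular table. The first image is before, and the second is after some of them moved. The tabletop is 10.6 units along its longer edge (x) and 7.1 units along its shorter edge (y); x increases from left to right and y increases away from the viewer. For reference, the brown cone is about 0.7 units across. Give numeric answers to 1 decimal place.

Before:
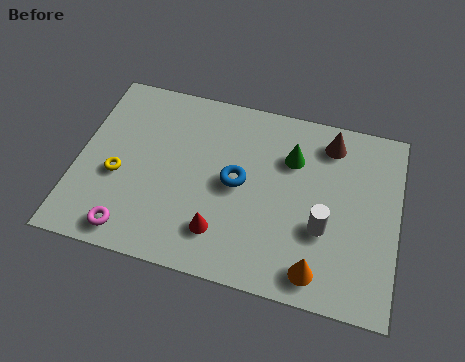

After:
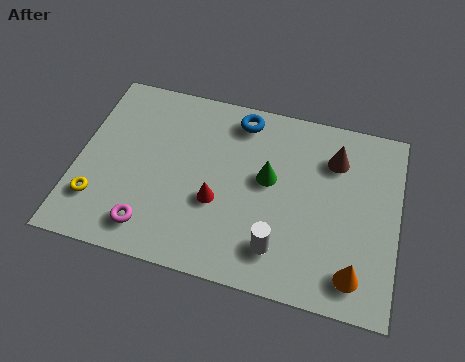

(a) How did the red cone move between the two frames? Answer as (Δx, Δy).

(-0.2, 1.1)

The red cone was at about (4.9, 1.6) and moved to about (4.7, 2.7).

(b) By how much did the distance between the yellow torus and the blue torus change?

+2.2

Before: roughly 4.0 units apart; after: 6.2. That's 2.2 units further apart.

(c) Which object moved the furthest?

the blue torus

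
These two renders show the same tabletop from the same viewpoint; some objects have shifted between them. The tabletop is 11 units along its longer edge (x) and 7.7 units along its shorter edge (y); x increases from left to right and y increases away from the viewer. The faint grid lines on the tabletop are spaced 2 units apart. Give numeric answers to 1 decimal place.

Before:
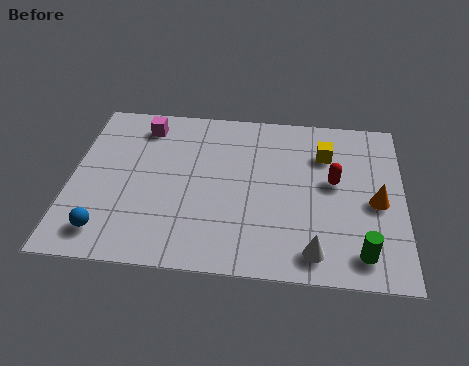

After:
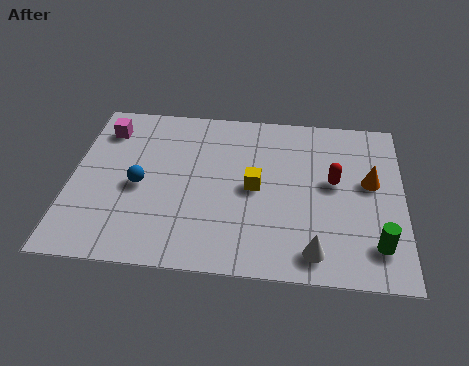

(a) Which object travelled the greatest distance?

the yellow cube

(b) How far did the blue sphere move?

2.4

The blue sphere moved from about (1.3, 1.3) to (2.3, 3.5), a distance of √(1.0² + 2.2²) ≈ 2.4.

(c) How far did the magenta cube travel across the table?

1.3

The magenta cube moved from about (2.3, 6.4) to (1.0, 6.1), a distance of √(1.3² + 0.3²) ≈ 1.3.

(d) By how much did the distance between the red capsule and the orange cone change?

-0.4

Before: roughly 1.6 units apart; after: 1.2. That's 0.4 units closer together.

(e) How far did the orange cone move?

0.9

From (10.1, 3.5) to (9.9, 4.4), the orange cone covered √(0.2² + 0.9²) ≈ 0.9 units.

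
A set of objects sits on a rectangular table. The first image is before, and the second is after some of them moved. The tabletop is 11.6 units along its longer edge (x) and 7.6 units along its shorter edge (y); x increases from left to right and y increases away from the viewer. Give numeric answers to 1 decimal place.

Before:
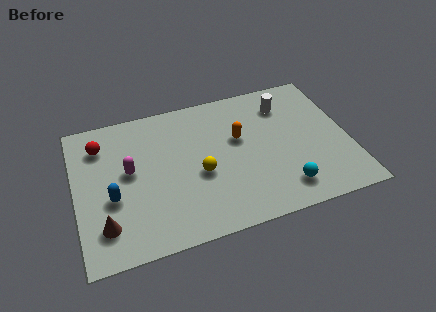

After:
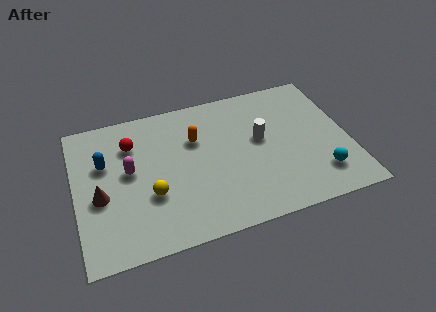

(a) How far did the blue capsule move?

1.9

From (1.5, 3.0) to (1.3, 4.9), the blue capsule covered √(0.2² + 1.9²) ≈ 1.9 units.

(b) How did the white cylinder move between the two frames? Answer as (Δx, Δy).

(-1.2, -1.6)

The white cylinder started near (9.1, 5.9) and ended near (7.9, 4.3).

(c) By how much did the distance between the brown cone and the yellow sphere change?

-2.2

The distance was about 4.4 in the first image and 2.2 in the second, so they moved 2.2 units closer together.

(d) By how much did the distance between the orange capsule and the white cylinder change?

+0.3

The distance was about 2.5 in the first image and 2.8 in the second, so they moved 0.3 units further apart.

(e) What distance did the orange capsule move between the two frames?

1.9

From (7.0, 4.6) to (5.2, 5.1), the orange capsule covered √(1.8² + 0.5²) ≈ 1.9 units.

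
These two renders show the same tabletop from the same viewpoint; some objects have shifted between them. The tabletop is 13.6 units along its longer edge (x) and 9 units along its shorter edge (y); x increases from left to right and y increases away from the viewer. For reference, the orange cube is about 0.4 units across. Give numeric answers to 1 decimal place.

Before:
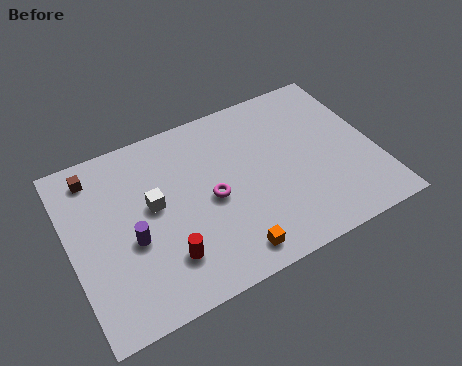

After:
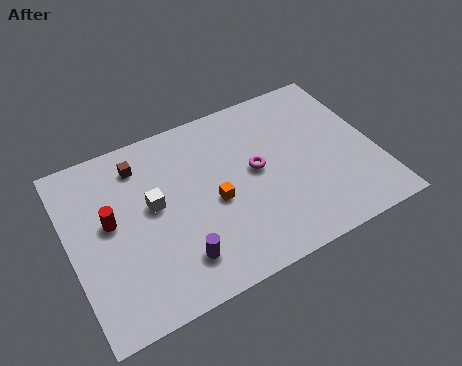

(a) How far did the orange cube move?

2.8

From (6.6, 1.2) to (6.3, 4.0), the orange cube covered √(0.3² + 2.8²) ≈ 2.8 units.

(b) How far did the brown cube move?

2.0

The brown cube moved from about (1.4, 7.6) to (3.4, 7.3), a distance of √(2.0² + 0.3²) ≈ 2.0.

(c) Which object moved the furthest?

the red cylinder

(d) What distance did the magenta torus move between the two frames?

2.2

From (6.2, 4.2) to (8.3, 4.8), the magenta torus covered √(2.1² + 0.6²) ≈ 2.2 units.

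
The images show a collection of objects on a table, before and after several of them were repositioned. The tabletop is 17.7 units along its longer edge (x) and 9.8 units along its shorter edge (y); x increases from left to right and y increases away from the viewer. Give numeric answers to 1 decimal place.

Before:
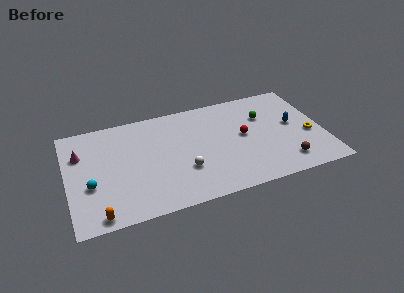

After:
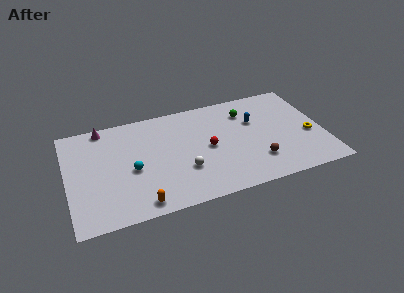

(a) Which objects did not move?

the white sphere and the yellow torus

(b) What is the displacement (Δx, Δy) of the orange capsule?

(2.8, 0.2)

The orange capsule was at about (1.9, 0.9) and moved to about (4.7, 1.1).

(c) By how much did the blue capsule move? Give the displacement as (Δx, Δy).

(-2.6, 1.1)

The blue capsule started near (15.7, 5.3) and ended near (13.1, 6.4).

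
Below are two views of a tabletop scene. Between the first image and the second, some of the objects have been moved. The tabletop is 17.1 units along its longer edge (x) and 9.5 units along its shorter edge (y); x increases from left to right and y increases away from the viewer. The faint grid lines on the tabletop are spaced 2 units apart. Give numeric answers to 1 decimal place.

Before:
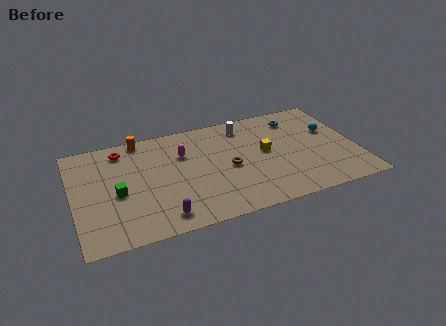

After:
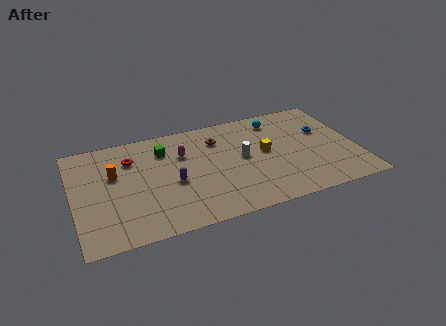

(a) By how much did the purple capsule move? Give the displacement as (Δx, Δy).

(0.9, 2.7)

The purple capsule started near (5.0, 1.4) and ended near (5.9, 4.1).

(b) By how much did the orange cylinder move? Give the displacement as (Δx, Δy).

(-1.8, -2.8)

The orange cylinder started near (4.3, 8.7) and ended near (2.5, 5.9).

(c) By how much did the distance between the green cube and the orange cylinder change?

-1.4

They were about 4.8 units apart before and 3.4 after — 1.4 units closer together.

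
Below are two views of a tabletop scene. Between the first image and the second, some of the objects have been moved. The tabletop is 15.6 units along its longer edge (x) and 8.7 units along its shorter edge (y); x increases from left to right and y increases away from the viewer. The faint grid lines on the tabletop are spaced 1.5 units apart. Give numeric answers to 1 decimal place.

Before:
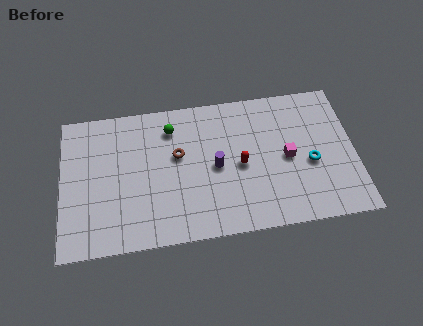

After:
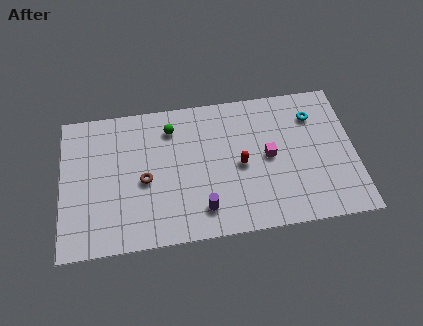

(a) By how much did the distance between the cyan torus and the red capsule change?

+1.0

Before: roughly 3.7 units apart; after: 4.7. That's 1.0 units further apart.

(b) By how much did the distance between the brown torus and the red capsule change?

+1.6

They were about 3.5 units apart before and 5.1 after — 1.6 units further apart.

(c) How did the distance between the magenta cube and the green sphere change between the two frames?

-1.0

The distance was about 6.7 in the first image and 5.7 in the second, so they moved 1.0 units closer together.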